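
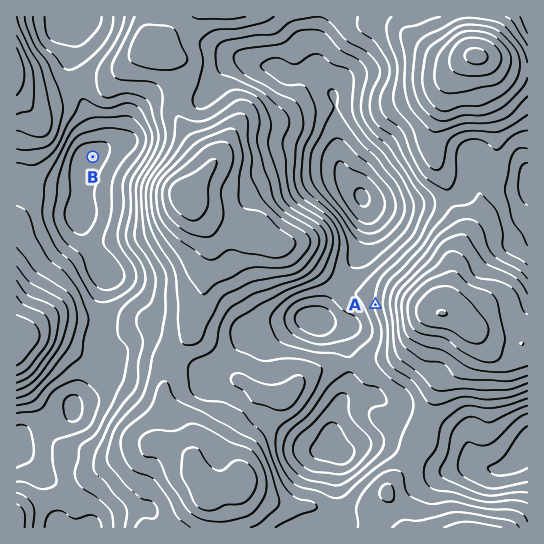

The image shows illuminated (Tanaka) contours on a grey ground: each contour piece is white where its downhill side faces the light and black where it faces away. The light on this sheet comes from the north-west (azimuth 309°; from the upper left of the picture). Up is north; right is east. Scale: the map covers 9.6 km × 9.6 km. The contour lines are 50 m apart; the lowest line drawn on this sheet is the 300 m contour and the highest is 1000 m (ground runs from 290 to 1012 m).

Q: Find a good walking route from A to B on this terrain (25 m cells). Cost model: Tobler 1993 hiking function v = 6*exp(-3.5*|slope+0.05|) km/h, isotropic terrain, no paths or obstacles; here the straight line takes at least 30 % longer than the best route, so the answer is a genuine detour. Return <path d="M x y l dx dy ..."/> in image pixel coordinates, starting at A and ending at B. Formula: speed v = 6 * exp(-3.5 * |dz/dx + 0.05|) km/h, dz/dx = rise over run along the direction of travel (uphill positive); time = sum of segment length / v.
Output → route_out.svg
<path d="M375 305l-8-8-16-8-10 0-3-2-140 0-11-5-46-47-20-40-8-8-11-21-9-9"/>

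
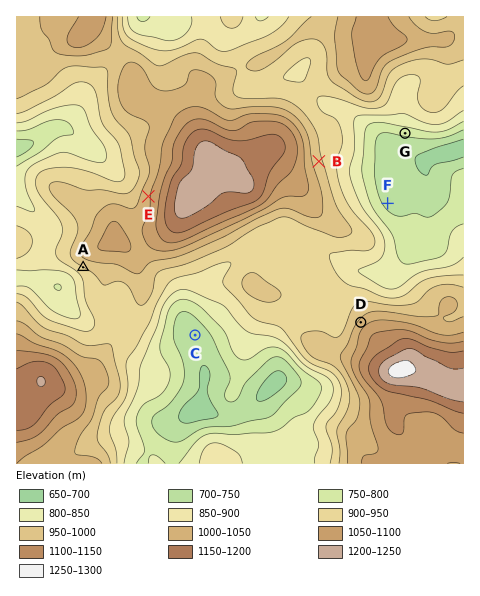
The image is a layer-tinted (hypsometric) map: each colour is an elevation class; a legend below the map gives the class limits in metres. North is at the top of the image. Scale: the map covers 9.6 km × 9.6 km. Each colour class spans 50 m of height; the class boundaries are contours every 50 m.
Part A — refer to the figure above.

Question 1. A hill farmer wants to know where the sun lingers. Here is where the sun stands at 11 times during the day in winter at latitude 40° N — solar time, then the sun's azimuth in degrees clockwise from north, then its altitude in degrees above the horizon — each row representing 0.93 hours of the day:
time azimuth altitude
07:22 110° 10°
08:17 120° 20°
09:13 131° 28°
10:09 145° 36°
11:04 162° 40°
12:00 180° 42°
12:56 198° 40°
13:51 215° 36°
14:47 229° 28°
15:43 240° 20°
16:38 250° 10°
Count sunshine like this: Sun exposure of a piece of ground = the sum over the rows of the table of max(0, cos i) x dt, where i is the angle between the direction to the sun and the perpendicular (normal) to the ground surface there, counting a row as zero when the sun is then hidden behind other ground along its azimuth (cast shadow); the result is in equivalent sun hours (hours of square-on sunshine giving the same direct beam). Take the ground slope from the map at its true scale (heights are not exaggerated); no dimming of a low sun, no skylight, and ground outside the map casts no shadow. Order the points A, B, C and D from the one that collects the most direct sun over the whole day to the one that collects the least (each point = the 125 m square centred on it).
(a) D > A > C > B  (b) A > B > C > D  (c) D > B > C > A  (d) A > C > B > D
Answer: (d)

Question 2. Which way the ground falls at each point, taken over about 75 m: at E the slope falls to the W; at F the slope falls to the NE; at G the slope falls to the S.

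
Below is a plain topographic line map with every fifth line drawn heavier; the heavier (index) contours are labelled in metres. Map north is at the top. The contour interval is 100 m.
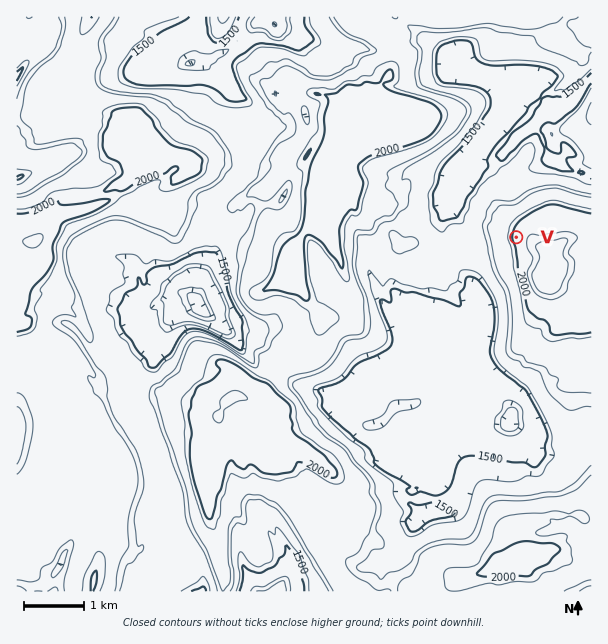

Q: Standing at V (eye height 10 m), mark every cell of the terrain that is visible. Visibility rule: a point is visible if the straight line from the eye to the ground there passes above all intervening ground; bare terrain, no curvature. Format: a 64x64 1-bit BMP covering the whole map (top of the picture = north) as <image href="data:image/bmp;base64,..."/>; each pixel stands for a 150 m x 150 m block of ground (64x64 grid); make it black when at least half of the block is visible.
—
<image width="64" height="64" href="data:image/bmp;base64,Qk0+AgAAAAAAAD4AAAAoAAAAQAAAAEAAAAABAAEAAAAAAAACAAATCwAAEwsAAAIAAAAAAAAA////AAAAAAAAAAAAD+4AAAAAAAAf/gAAAAAAABn/8AAAAAAAIP//AAAAAABgf//wAAAAAFz///gAAAAA3f/8AAAAAAA///4AAAAAAD/2f+AAAAAAP/J/8AAAAAAf///gAAAAAA///8AAAAAAD//cQAAAAAA//8AAAAAAAH///AAAAAAA///8AAAAAAP///wAAAAAB////AAAAAAP/P/4AAwAAh/+P/gABwAAH/+H+AAHAAD//8P4ABsABP+f//gAGwAAfM//+AAAAAD8P//4AAAAAQ/5//gAAAAYB/z//gAAAAwB9//3gAAAAAAz/+cAAAAAAD//4QAAAAAAP//hAAAAAAB//8EAAAAAAP8AwQAAAAAA/wDBAAAAAAOOD8EAYAAAAQ7/gsAwAAABD//y4DAAAAEP/+bgMAAAAB8/5OAwAAAAHz/lgBAAAAA//uSAAAAAAD//BgAAAAAAP/8CAAAAAAAf/4AAAAAAAB//gAAAAAAAH/+EAAAAAAAP/8AAAAEAAA//wAAAAgAAF//wAAAAAAAH//wAAAAAAAD//AAAAAAAAB/8AAAAAAAAD/wAAAAAAAAH/gAAAAAAAAA+AAAAAAAAAA4AAAAAAAAADwAAAAAAAAAPAAAAAAAAAB+AAAAAAAAAH+AAAAAAAAA/8AAAAAAAAf/gAAAAAAAz//AAAAAAAB//+A=="/>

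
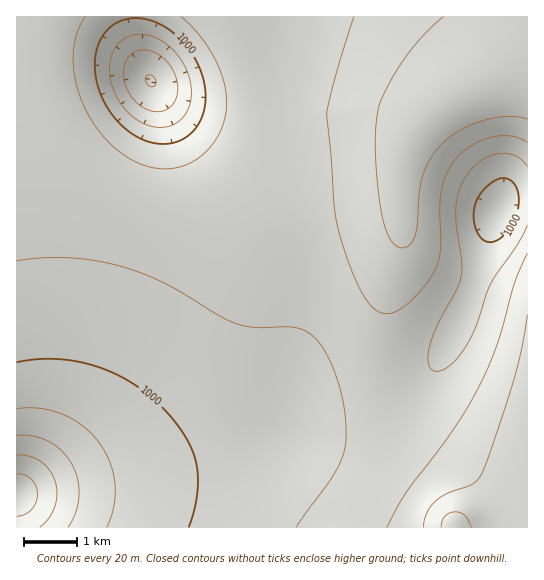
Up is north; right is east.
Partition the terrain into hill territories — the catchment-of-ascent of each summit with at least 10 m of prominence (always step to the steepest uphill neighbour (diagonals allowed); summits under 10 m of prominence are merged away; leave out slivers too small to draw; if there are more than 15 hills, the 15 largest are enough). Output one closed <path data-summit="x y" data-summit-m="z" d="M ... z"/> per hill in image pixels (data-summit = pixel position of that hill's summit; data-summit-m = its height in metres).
<path data-summit="478 83" data-summit-m="1077" d="M527 16l-510 0-1 478 102-17 71-16 80-22 41-22 69-10 22-8 16-11 14-15 10-16 23-44 12-31 13-51 10-24 3-4 9-6 17-2z"/><path data-summit="455 527" data-summit-m="1087" d="M527 196l-16 1-9 6-3 4-10 24-18 66-24 50-22 32-22 18-29 11-64 9-41 22-80 22-71 16-80 12-21 6-1 32 511 1z"/>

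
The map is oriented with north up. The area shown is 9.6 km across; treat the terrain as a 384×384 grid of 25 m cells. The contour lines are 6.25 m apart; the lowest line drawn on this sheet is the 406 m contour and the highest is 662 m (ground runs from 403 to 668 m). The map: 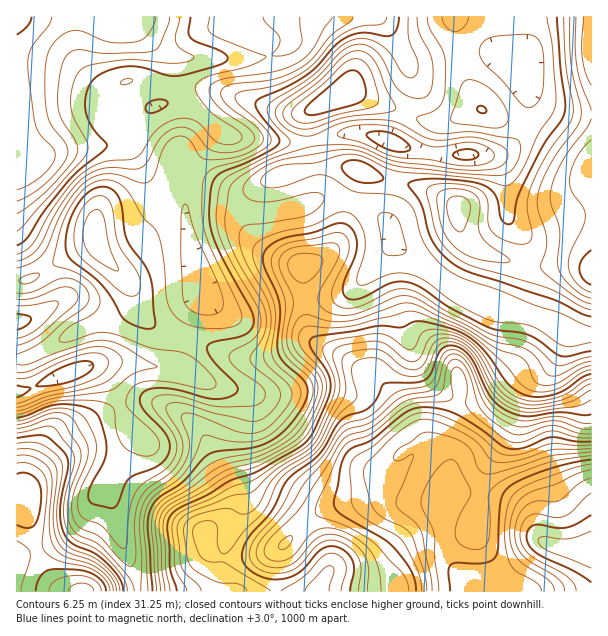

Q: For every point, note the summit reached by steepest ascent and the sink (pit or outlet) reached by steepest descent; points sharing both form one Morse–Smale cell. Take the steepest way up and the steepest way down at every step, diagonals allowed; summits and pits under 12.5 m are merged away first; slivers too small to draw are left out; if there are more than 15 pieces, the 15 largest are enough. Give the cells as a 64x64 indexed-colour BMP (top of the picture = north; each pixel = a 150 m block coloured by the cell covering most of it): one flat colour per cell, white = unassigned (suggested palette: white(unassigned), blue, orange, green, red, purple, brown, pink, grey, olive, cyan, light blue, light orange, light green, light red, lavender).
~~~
<image width="64" height="64" href="data:image/bmp;base64,Qk12CAAAAAAAAHYAAAAoAAAAQAAAAEAAAAABAAQAAAAAAAAIAAATCwAAEwsAABAAAAAAAAAA////ALR3HwAOf/8ALKAsACgn1gC9Z5QAS1aMAMJ34wB/f38AIr28AM++FwDox64AeLv/AIrfmACWmP8A1bDFAIiIiIiIiIERERERERERERERERERERERERERERERERERiIiIiIiIgRERERERERERERERERERERERERERERERERGIiIiIiIiBEREREREREREREREREREREREREREREREREYiIiIiIiIERERERERERERERERERERERERERERERERERiIiIiIiIEREREREiIiIRERERERERERERERERERERERGIiIiIiIgREREREiIiIiIREREREREREREREREREREREYiIiIiIgRERERESIiIiIiERERERERERERERERERERERiIiIiIiBEREREiIiIiIiIhERERERERERERERERERERGIiIiIiIERERIiIiIiIiIiIREREREREREREREREREREYiIiIiIgRERIiIiIiIiIiIiIRERERERERERERERERERqIiIiIgRERIiIiIiIiIiIiIiIiERIiIiERERERERERGoiIiIiBERIiIiIiIiIiIiIiIiIiIiIiIREREREREREaqIiIiIESIiIiIiIiIiIiIiIiIiIiIiIhERERERERERqqiIiIiCIiIiIiIiIiIiIiIiIiIiIiIiERERERERERGqqqiIiqIiIiIiIiIiIiIiIiIiIiIiIiIREREREREREaqqqqqqqiIiIiIiIiIiIiIiIiIiIiIiIRERERERERERqqqqqqqqoiIiIiIiIiIiIiIiIiIiIiIRERERERERERGqqqqqqqqiIiIiIiIiIiIiIiIiIiIiIREREREREREREaqqqqqqqqIiIiIiIiIiIiIiIiIiIiIRERERERERERERqqqqqqqqIiIiIiIiIiIiIiIiIiIiIRERERERERERERGqqqqqqqoiIiIiIiIiIiIiIiIiIiIhEREREREREREREaqqqqqqoiIiIiIiIiIiIiIiIiIiIhERERERERERERERKqqqqqqiIiIiIiIiIiIiIiIiIiIhEREREREREREREREiIqqqqiIiIiIiIiIiIiIiIiIiIhERERERERERERERESIiIqqiIiIiIiIiIiIiIiIiIiIhERERERERERERERERIiIiIi8iL///IiIiIiIiIiIiIRERERERERERERERERHuIiIiL/////8iIiERERIiIiIREREREREREREREREREe7uIiIv//////IhEREREREhERERERERERERERERERER7u7uIi//////URERERERERERERERERERERERERERERHu7u7u////9VVRERERERERERERERERERERERERERFERO7u7u7d3/9VVVURERERERERERERERERERERERERRERE7u7u7d3d/1VVVRERERERERERERERERERERERRERERETu7u3d3d3VVVVVURERERERERERERERERERFERERERERO7u7d3d3dVVVVVRERERERERERERERERERRERERERERE7u7d3d3dVVVVVRERERERERERERERERERREREREREREQADt3d3d1VVVVVEREREREREREREREREURERERERERERAAF3d3d1VVVVVUREREREREREREREREURERERERmZmRmAFVV3d1VVVVVVREREREREREREREREURERERGZmZmZmYFVVVV1VVVVVVRERERERERERERERFERERERmZmZmZmZlVVVVVVVVVVVVEREREREREREREREURERERmZmZmZmZmVVVVVVVVVVVVUREREREREREREREURERERmZmZmZmZmZVVVVVVVVVVVVRERERERERERERERRERERGZmZmZmZmZlVVVVVVVVVVVVERERRERBEREREUREREREZmZmZmZmZmVVVVVVVVVVVVVEREREREREERFEREREREZmZmZmZmZmZVVVVVVVVVVTM0RERERERERERERERERGZmZmZmZmZmZlVVVVVVVVVTMzREREREREREREREREZmZmZmZmZmZmZmVVVVVVVVVTMzM0REREREREREREZmZmZmZmZmZmZmZmZVVVVVVVVVMzMzRERERERERmZmZmZmZmZmZmZmZmZmZjM1VVVVVVMzMzM0RERERERGZmZmZmZmZmZmZmZmZma7MzMzMzVVUzMzMzNEREREREZmZmZmbMzMzMzMxmZmu7szMzMzMzMzMzMzM0REd3d3cAZmZgDMzMzMzMzMZmu7uzMzMzMzMzMzMzMzd3d3d3dwAAAAAAzMzMzMzMxru7u7MzMzMzMzMzMzMzd3d3d3dwAAAAAADMmZzMzMmZu7u7szMzMzMzMzMzMzd3d3d3d3cAAAAAAJmZmZnJmZm7u7uzMzMzMzMzMzN3d3d3d3d3d3cAAAd3eZmZmZmZmbu7u7MzMzMzMzMzM3d3d3d3d3d3d3d3d3d5mZmZmZmZu7u7szMzMzMzMzMzd3d3d3d3d3d3d3d3d3mZmZmZmZm7u7uzMzMzMzMzMzN3d3d3d3d3d3d3d3d3eZmZmZmZm7u7u7MzMzMzMzMzM3d3d3d3d3d3d3d3d3d5mZmZmZmbu7u7szMzMzMzMzMzczMzMzM3d3d3d3d3d5mZmZmZmZu7u7uzMzMzMzMzMzMzMzMzMzM3d3d3d3d3mZmZmZmZmbu7u7MzMzMzMzMzMzMzMzMzMzN3d3d3d3mZmZmZmZmZu7u7szMzMzMzMzMzMzMzMzMzN3d3d3d3mZmZmZmZmZm7u7uzMzMzMzMzMzMzMzMzMzM3d3d3d3eZmZmZmZmZmbu7u7"/>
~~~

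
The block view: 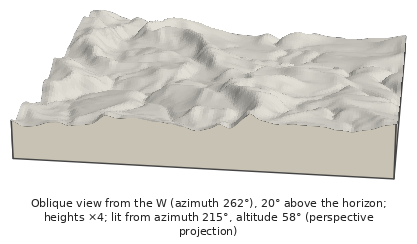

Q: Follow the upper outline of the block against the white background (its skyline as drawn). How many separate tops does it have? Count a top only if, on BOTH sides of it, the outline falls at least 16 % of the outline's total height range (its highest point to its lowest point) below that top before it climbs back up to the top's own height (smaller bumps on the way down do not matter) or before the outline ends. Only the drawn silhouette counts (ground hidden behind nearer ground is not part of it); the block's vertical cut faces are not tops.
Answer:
1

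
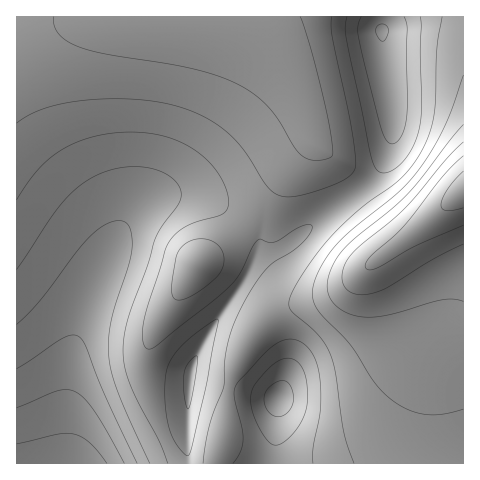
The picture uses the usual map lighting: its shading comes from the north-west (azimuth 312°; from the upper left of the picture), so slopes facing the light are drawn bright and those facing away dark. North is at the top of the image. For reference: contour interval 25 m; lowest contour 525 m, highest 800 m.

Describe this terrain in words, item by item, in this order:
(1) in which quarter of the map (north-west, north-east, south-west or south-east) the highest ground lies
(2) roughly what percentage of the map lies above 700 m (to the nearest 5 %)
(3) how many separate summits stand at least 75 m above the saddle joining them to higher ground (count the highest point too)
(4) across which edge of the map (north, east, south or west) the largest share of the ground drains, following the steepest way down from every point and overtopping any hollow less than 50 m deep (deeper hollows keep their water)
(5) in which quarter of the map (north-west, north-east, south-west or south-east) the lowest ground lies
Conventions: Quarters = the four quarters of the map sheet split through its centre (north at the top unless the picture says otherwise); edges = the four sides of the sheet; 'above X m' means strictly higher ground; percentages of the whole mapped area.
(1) The highest ground is in the north-east quarter.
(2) About 25 % of the map lies above 700 m.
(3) There is 1 summit with 75 m or more of prominence.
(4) The largest share of the runoff leaves by the southern edge.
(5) The lowest point lies in the south-west quarter of the map.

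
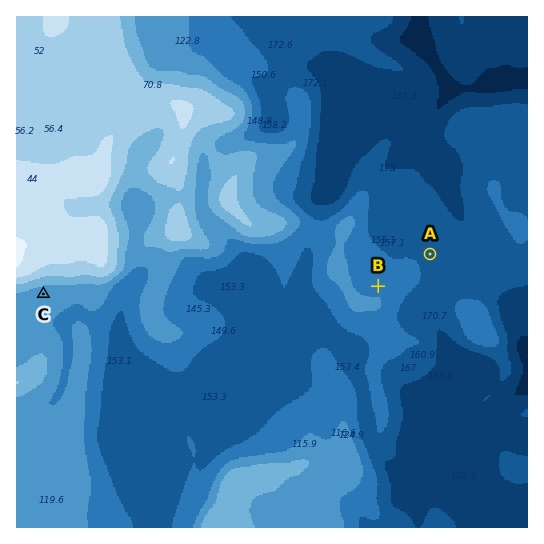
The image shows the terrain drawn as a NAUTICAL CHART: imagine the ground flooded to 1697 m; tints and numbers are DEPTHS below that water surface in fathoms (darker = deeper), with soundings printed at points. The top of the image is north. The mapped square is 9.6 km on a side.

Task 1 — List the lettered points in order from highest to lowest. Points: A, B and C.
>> C B A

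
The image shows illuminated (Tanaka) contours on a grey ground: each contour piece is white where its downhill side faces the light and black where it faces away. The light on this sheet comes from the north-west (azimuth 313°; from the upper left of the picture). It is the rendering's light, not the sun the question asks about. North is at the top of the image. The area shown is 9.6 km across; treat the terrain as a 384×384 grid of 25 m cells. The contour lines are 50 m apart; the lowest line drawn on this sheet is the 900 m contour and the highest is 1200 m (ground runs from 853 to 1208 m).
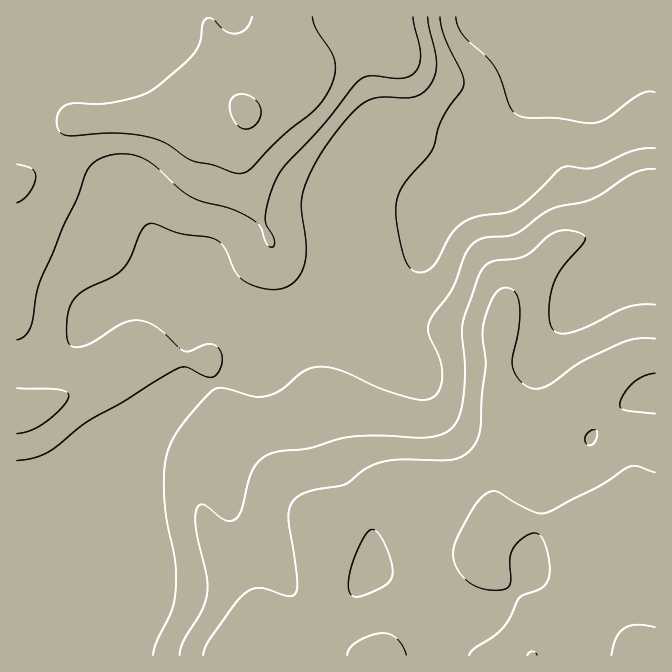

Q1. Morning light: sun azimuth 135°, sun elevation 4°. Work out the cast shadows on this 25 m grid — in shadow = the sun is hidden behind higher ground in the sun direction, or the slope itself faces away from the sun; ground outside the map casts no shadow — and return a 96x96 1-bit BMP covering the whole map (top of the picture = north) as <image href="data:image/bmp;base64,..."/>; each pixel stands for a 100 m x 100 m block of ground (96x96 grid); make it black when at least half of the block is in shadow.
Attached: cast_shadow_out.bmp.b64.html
<image width="96" height="96" href="data:image/bmp;base64,Qk2+BAAAAAAAAD4AAAAoAAAAYAAAAGAAAAABAAEAAAAAAIAEAAATCwAAEwsAAAIAAAAAAAAA////AAAAAAAAAAf8AAPAAADgAAAAAA/+AAP4AD/wAAAAAA//AAf8AH/4AAAAAB//gAf+AH/4AAAAAB//wAf+AD/8AAAAAD//wAf+AB/8AAAAAD//4AP+AA/4AAAAAH//4AD8AAfgAAAAAH//4AAQAAAAAAAAAP//4AAAAAAAAAAAAP//wAAAAAAAAAAAAP//gAAAAAAAAAAAAP//AAAAAAAAAAAAAf/4AAAAAAAAAAAAAf/wAAAAAAAAAAAAAP/gAAAAAAAAAAAAAP/AAAAAAAAAAAAAAH/AAAAAAEAAAAAAAD/AAAAAAGAAAAAAAB3AAAAAAHAAAAAAAAPAAAAAAHAAAAAAAAPAAAAAADgAAAAAAAfAAAAAADgAAAAAAAfAMAAAABgAHgAAAAfAOAAAABgAH4AAAA+AeAAAABwAH8AAAA+AfAAAABwAH8AAAA+A/AAAAD4AH+AAAA+A/g///D4AD+AAAA+A/h////8AD+AAAAeB/z////8AD+AAAAeA/j////8AB+AAAAfA/j////4AB/AAAAfAfD////4AA/AAAAPAAD////wAAPAAAAHgAB////wAAAAAAADgAAf///4AAAAAAAAAAAB///4AAAAAAAAAAAAD//4AAAAAAAAAAAAB//4AAAB8AAAAAAAB//4A4AA/AAAAAAAB//4B8AAP4AAAAAAA//4B/AAD+AAAAAAA//4B/gAB/AAAAAAAf/wB/4AAfgAAAAAAP/wB/+AAPgAAAAAAH/wB//gADgAAAAAAH/wB//4AAAAAAAAAH/4B//8AAAAAAAAAH/4A//8AAAAAAAAAP/8A//8AAAAAAAAAP/8Af/wAAAAAAAAAP/8AP/AAAAAAAAAAf/+AD8AAAAAAAAAAf/+AAAAAAAAAAAAAf/+AAAAAAAAAAAAAf//AAAAAAAAAAAAAf//gAAAAAAAAAAAAf//wAAAAAAAAAAAA///4AAAAAAAAAAAA///8AAAAAAAAAAAA///+AAAAAAAAAAAA////AAAAAAAAAAAA////gAAAAAAAAAAA////4AAAAAAAAAAA/////gAAAAAAAAAA/////4AAAAAAAAAA/////+AAAAAAAAAA//////AAAAAAAAAAf/////wAAAAAAAAAP/////4AAAAAAAAAB/////8AAAAAAAAAAP////8AAAAAAAAAAH////8AAAAAAAAAAD////8AAAAAAAAAAB////8AAAAAAAAAAA////8AAAAAAAAAAAAP//4AAAAAAAAAAAAP//wAAAAAAAAAAAAP//AAAAAAAAAAAAAP/+AAAAAAAAAAAAAf/8AAAwAAAAAAAAAf/8AAB+AAAAAAAAAf/+AAD/gAAAAAAAAf/8AAD/wAAAAAAAAf+AAAB/8AAAAAAAAP8AAAA/+AAAAAAAAPwAAAAP/AAAAAAAACAAAAAD/AAAAAAAAAAAAAAB+AAAAAAAAAAAAAAAYAAAAAAAAAAAAAAAAAAAAAAAAAAAAAAAAAAAAAAAAAAAAAAAAAAAAAAAAAAAAAAAAAAAAAAAAAAAA="/>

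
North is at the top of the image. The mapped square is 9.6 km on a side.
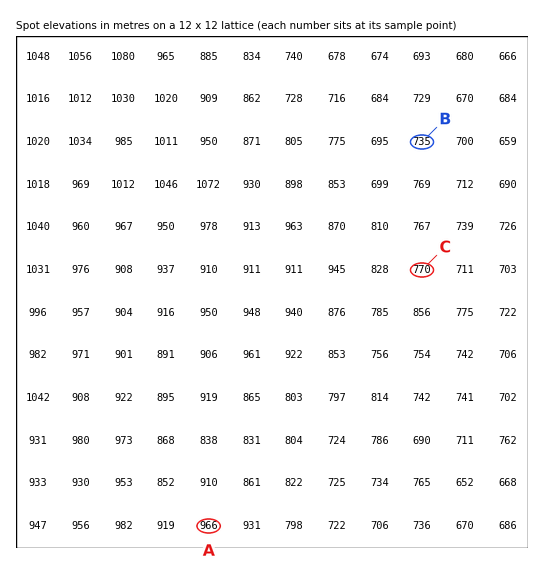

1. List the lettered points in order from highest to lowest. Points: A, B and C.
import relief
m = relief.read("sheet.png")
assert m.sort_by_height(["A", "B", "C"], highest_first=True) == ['A', 'C', 'B']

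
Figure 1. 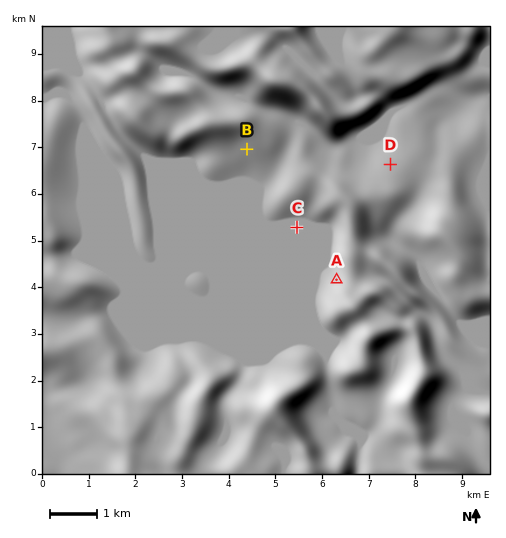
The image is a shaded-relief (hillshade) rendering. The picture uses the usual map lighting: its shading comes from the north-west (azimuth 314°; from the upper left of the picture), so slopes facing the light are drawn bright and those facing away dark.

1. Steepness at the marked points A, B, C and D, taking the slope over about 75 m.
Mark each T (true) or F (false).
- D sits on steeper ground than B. F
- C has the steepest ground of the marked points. F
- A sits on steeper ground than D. T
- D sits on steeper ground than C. T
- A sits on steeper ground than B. T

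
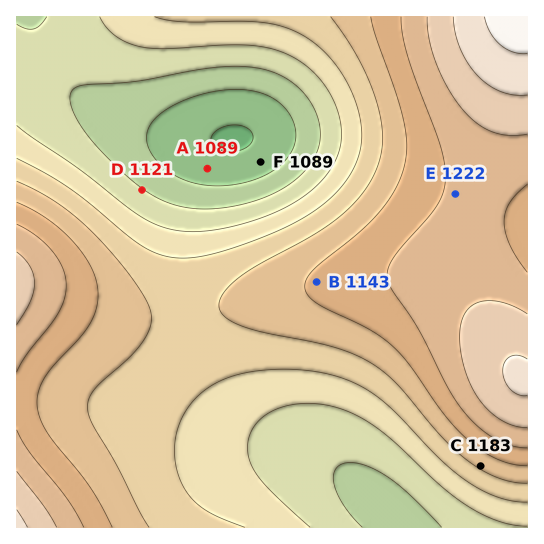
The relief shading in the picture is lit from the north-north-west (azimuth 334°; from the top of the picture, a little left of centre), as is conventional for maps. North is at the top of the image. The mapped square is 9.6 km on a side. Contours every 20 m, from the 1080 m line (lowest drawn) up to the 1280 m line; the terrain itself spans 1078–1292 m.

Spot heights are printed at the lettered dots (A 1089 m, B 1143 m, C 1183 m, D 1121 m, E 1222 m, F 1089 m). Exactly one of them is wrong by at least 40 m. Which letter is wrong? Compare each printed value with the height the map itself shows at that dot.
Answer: B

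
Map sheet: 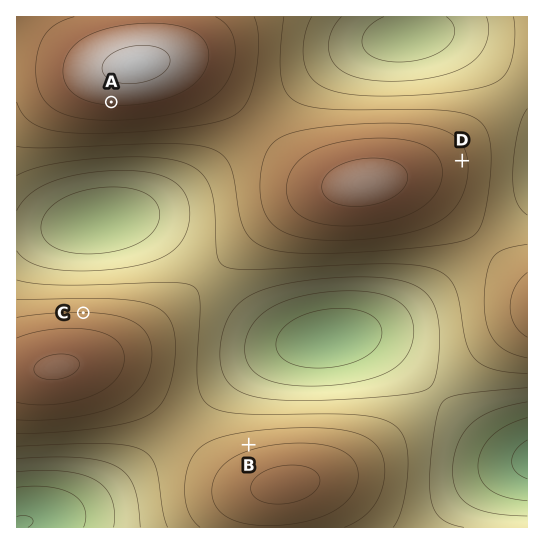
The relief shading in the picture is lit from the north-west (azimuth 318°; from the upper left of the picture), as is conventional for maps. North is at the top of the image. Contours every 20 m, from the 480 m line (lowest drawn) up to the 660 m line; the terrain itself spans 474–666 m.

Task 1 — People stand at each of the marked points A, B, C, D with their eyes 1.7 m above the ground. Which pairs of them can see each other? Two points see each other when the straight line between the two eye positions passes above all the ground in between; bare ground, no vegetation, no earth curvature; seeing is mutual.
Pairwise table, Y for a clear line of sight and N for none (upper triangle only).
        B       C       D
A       Y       Y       N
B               N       N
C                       N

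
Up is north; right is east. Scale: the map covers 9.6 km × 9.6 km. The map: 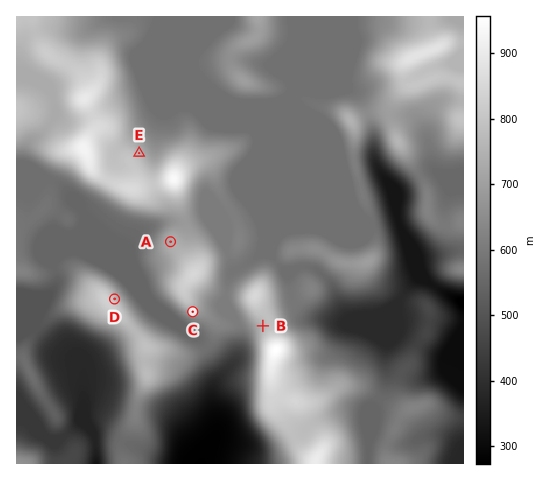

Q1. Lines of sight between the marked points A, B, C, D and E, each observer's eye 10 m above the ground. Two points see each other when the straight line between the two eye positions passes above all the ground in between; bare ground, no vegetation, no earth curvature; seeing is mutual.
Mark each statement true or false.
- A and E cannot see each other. true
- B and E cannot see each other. true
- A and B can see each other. false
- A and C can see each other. false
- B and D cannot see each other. false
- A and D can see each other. true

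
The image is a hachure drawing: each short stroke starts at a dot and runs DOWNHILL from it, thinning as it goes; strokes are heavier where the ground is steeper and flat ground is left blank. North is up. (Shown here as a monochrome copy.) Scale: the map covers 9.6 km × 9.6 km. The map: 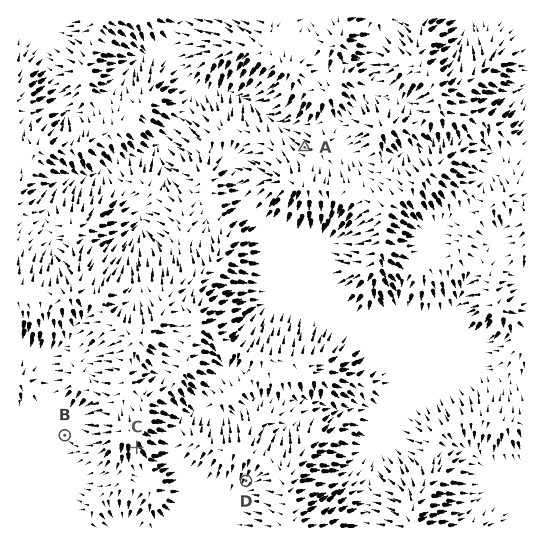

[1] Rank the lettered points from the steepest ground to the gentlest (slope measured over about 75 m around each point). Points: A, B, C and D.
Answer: C A D B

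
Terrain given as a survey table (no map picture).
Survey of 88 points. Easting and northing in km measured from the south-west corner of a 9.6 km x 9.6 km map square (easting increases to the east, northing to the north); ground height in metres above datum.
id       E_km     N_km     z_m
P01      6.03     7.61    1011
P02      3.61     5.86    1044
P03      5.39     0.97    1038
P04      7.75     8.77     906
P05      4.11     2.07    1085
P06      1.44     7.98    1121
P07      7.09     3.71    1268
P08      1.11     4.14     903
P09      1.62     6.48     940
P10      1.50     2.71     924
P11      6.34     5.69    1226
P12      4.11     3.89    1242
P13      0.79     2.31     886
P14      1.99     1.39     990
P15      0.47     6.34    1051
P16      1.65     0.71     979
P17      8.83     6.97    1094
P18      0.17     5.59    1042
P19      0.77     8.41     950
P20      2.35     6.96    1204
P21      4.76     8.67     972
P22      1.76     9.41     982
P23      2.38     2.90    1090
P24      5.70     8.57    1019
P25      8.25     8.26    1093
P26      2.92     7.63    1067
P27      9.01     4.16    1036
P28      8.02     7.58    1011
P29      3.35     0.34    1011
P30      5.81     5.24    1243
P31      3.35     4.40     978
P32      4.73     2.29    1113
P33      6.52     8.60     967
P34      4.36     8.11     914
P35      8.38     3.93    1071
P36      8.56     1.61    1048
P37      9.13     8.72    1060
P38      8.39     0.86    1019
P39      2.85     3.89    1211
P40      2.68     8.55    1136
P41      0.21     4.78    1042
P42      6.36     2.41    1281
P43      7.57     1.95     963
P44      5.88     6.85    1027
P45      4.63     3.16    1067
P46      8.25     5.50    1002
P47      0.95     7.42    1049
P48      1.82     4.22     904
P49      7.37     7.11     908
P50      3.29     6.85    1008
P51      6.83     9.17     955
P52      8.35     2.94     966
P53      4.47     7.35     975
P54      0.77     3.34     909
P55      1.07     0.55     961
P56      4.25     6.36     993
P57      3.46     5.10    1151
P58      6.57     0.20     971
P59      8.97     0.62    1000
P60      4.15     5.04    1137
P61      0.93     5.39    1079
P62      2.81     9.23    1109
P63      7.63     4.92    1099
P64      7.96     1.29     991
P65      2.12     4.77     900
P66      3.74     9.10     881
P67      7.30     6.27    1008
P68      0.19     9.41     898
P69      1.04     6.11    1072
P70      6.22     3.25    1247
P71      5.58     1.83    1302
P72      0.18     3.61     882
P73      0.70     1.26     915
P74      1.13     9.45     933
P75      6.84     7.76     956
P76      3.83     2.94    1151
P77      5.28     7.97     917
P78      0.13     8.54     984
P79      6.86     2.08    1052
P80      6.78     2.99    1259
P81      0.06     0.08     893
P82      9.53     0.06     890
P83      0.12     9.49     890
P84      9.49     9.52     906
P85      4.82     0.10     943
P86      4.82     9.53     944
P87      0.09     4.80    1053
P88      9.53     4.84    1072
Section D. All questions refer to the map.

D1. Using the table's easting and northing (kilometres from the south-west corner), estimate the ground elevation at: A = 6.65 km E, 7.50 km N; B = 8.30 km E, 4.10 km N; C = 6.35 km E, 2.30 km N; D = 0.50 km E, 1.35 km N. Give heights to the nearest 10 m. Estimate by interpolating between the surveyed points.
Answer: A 1020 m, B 1100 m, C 1230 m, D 950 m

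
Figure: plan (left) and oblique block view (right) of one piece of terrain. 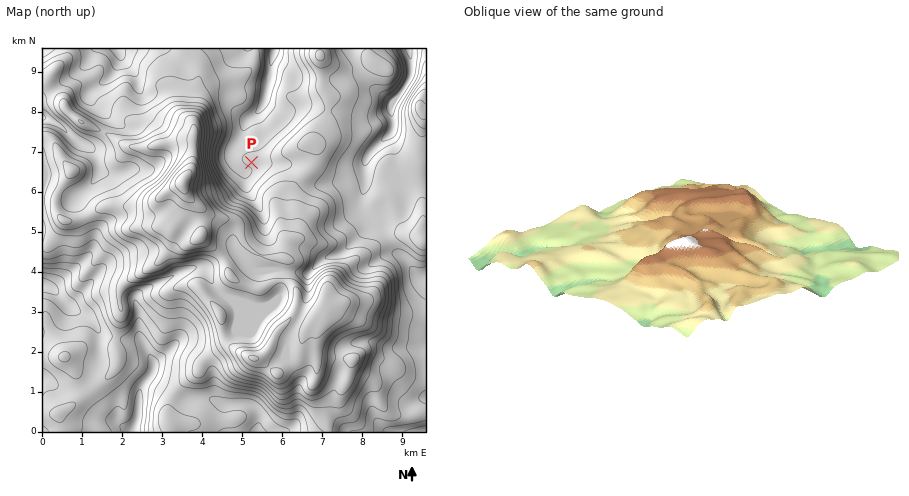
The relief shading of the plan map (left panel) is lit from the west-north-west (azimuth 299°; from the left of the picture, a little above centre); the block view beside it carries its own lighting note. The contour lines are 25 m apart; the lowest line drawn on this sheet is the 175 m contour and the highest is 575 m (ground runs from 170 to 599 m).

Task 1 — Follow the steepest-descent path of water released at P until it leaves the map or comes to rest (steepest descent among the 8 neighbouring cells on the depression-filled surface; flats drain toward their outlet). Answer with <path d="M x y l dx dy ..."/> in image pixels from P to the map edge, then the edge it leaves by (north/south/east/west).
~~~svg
<path d="M252 162l-8 8-2 0-10-8 0-2 0-10 6-10 8-18 16-16 4-10 2-12 2-6 0-14 4-16"/>
exit: north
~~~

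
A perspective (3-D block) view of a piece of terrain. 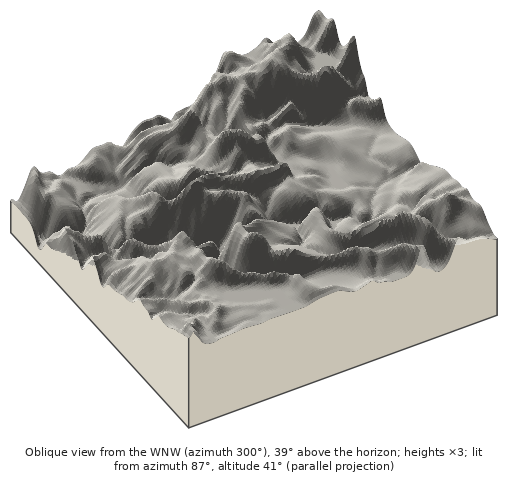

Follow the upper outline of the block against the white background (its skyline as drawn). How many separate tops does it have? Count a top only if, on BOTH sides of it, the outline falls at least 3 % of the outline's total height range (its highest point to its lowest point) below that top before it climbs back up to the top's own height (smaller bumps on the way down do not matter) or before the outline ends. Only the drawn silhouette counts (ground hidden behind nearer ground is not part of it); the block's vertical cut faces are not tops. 4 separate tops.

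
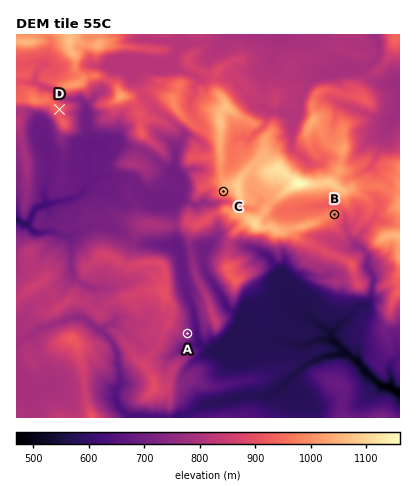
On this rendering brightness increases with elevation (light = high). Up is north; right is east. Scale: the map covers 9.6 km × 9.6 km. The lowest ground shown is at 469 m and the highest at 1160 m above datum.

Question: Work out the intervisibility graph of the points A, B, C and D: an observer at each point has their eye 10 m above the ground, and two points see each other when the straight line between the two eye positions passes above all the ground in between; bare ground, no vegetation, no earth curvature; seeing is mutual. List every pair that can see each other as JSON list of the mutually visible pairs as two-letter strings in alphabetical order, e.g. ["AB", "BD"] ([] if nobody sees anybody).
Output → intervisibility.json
["AC", "CD"]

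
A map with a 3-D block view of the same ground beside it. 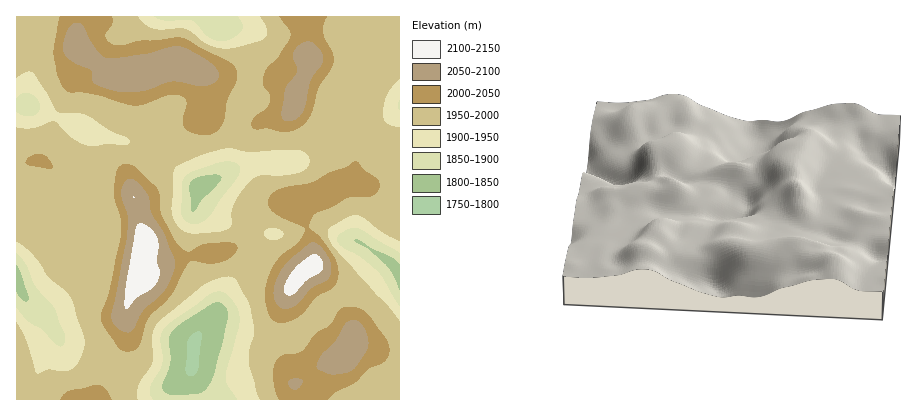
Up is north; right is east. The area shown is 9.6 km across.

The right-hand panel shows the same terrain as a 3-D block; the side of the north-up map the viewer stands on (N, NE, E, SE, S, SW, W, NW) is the N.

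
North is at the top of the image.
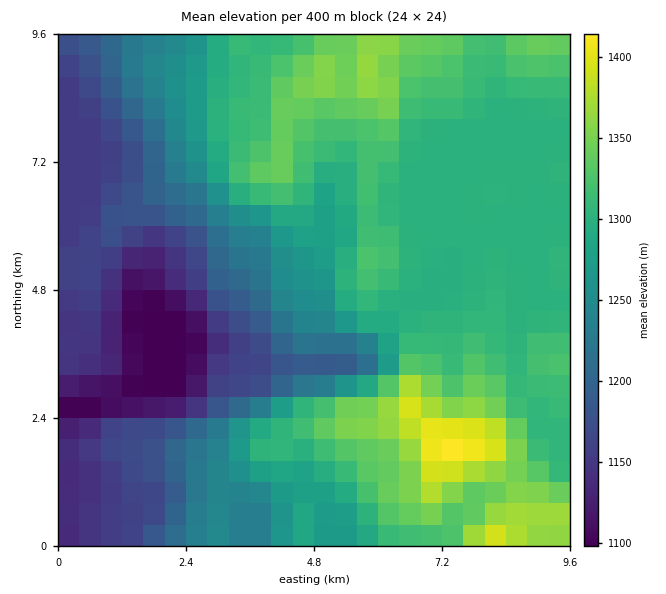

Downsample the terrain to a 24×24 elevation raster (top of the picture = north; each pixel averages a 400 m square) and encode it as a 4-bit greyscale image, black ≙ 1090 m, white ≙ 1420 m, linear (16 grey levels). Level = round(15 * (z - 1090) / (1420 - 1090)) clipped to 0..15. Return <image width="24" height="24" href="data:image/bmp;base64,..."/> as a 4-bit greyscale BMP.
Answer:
<image width="24" height="24" href="data:image/bmp;base64,Qk2WAQAAAAAAAHYAAAAoAAAAGAAAABgAAAABAAQAAAAAACABAAATCwAAEwsAABAAAAAAAAAAAAAAABEREQAiIiIAMzMzAERERABVVVUAZmZmAHd3dwCIiIgAmZmZAKqqqgC7u7sAzMzMAN3d3QDu7u4A////ACIzRXdniYiaqr3tzCMzRWd2iYirvLvd3SIzNWd3iZm7zcvMyyI0RWeJmZq7zu3MuiNERWeKqqu73v7sqiI0RFaJqrzM3u7bqgAREjRWirzN7czKqhEQABM0Vmib3Ly6qjIhABMzRUVou6uqqzMhABI0VmZ5qqqqqjMgABNFZ3iZqqqqqjMhASRVd4mpmZqqqjMhEjVWeIqqqZqqqjMyIzVmeIm6qZqqqjNDM0Z3iZmqqqqqqjNERVeImZmqqqqqqjNEVmiaqpmqqqqqqjM0VnmrupmqqqqqqjM0V4mru6qqqqqqqjM0Z4qqu7q7qqqqqjNFZ4qqu7u8qqqqqjRWeImqvMzMurqqqjRWeImqu8zMu7qru0RWd4mqq7vMu7qruw=="/>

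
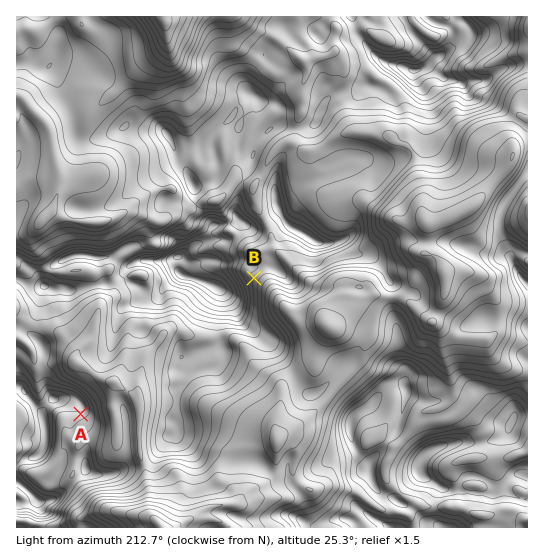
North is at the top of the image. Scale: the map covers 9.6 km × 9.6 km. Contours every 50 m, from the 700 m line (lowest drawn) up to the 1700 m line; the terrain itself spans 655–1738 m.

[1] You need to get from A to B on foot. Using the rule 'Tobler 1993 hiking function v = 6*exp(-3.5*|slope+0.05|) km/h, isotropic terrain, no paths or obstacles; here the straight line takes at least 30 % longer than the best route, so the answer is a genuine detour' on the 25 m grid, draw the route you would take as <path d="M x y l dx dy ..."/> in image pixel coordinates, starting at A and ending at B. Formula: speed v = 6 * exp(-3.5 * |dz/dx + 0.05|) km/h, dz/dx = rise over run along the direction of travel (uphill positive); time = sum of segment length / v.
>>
<path d="M81 414l2 1 6 0 4-2 1-3 0-31 1-2 59-30 3 0 10-5 7-7 3-1 44 0 8-4 16 0 2-1 2-2 5-10 0-39"/>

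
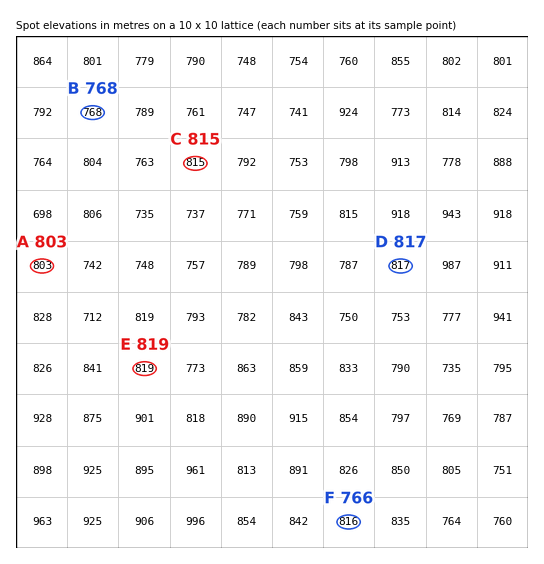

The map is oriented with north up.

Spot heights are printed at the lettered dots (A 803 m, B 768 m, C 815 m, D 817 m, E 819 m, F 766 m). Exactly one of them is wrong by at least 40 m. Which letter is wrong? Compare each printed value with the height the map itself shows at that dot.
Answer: F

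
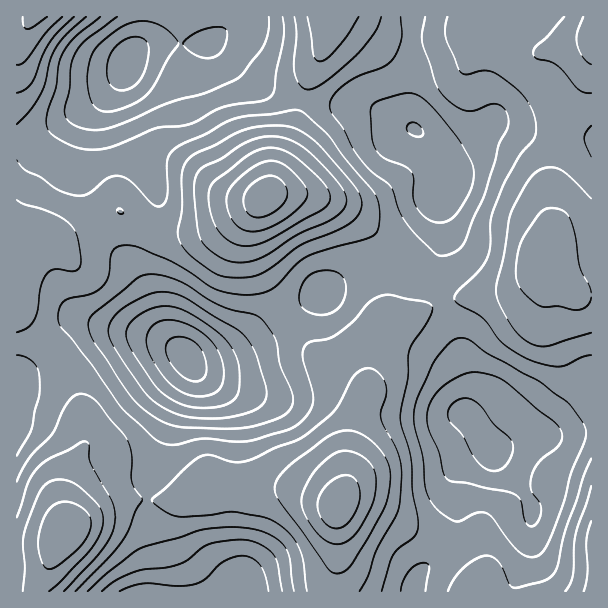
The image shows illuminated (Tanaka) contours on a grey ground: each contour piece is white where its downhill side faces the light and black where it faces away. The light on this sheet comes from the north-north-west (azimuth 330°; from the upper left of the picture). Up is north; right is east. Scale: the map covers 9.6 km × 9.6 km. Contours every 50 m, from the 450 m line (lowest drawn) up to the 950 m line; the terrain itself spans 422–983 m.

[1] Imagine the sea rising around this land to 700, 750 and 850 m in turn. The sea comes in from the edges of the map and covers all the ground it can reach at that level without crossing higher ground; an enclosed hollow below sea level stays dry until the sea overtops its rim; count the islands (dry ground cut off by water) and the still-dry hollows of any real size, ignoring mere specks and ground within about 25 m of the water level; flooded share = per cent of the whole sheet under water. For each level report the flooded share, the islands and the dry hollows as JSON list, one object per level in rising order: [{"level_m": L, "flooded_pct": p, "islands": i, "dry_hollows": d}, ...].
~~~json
[{"level_m": 700, "flooded_pct": 51, "islands": 0, "dry_hollows": 0}, {"level_m": 750, "flooded_pct": 73, "islands": 1, "dry_hollows": 0}, {"level_m": 850, "flooded_pct": 94, "islands": 2, "dry_hollows": 0}]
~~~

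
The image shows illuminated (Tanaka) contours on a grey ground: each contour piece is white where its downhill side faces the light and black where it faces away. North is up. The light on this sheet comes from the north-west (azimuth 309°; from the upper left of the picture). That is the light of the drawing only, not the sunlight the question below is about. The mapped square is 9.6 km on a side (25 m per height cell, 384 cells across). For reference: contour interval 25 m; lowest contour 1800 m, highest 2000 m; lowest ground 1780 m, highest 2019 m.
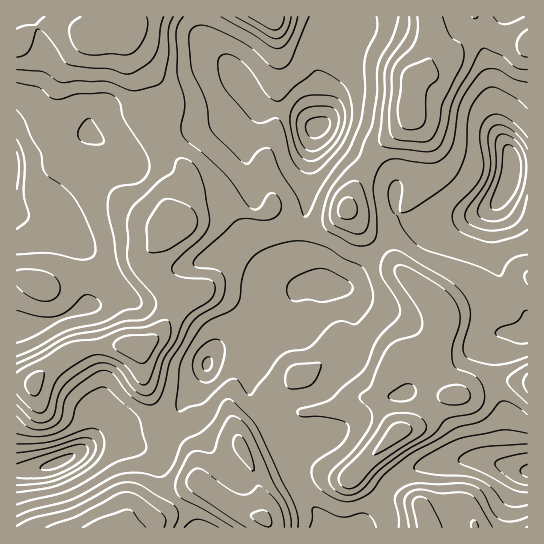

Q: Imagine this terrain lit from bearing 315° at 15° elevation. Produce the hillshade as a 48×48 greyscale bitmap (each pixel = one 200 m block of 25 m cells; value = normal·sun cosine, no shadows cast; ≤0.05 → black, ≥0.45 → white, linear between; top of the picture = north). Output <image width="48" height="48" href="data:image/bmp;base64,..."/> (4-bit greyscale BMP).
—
<image width="48" height="48" href="data:image/bmp;base64,Qk32BAAAAAAAAHYAAAAoAAAAMAAAADAAAAABAAQAAAAAAIAEAAATCwAAEwsAABAAAAAAAAAAAAAAABEREQAiIiIAMzMzAERERABVVVUAZmZmAHd3dwCIiIgAmZmZAKqqqgC7u7sAzMzMAN3d3QDu7u4A////ANzMzLupiIdUVWZ4mGRGd3d4mqqXeJh5vM3MzMu6mIh2ZmeImGVWd2Z4irqHiId4q8zM3d3LqYmHd3iZmHZndlNGisuYmYd4ms3d3d3cuZmpiIiZmHd4iGMUes27u6iImrzf/t3cupq7qYiZh2eImqYRR6u7u7qYmXeb7/27upq8uYiIdmeJrNtRE2iJmqmHdkM0fO66mZm8uZmHZniImt61EBRmd3dmVEMRFJy5iImruqmHZniIiK3rYgAkVVVVVFMhEkipiIiaurqXZ4iIiIrdtzESNFVWZXUyNFeJmIeJqruoeIiIiIm8y4ZUNERWd4ZCNWeIiHd4mruoiIiIiIiazKl2VERWd3dTNWd4dlV4mrqYmYiIiIiImqqYZVRWd4dTJFZ4hkNXirqYmZh4iaqYeImZh2ZneJhjI0V4h0NHisuYmqh2eKuphniZmYd4msuFMzNXh0JFacuYiaqXZ5u7l3eIiZmavO7JZDNWdkIkRquoiauqhnm7qYiHd5mavd7+uGZ3d1ESNHqYiJqqqHirupiIZnmZq6vf7Lq7qYQhNGiYiIiaqXibu6mYZGeIiYms3d3dzLhCNGeIiIiJqpiaq6mYZEZ4iId4mrzdzMt0I1Z4iIiImpmZqqmYdVZ3d3dmaImrqruWMjVniHiZmqmZmZmIdmZ3d3dlVniJmZmYZDRneHeZmqqZmZiIh3eIh4h2ZniIiIiZmFVnd2Z4iZmZmYiIiIiIiJmYd4iIiIeJqoZnd3VWd3iZmZmZmIiImqqpiImZmHZmiZh3d3ZlZ3eJqpmZmIiJmqmZiImaqXZUVnd3d3d3d3d4qpmYiImZmpmYiImaqodUNFZ3d3d3d3ZWiZiIiJmqqqmYiImaqph1RFZmZmeIh2ZVeIiIiJq7u6mYiImaqqmHVVZndmZ5qWZUaIiHd4m8y6mIiImZqqqYdmd3h2Z5u5ZUZ4d3ZVaczKmIiImaqrqZh3d4mXd5zbhlaId3ZDNa3bmIiImaq7qZh3d4mYeJvcllaIh2ZTEnzsqIiImZq7qYh3d4mYiKvdp1V4h2ZlIUrcqIiImZmqqYiIiIiIeKzMuGVnd2Z2Qji7qIiIiIiZmZiIiIiHaK3dynVWZVVmUzepmIiIiIiJiIiIiImHVq3+y5ZVVERWVEeYiIiIiIiIh3iIiImXVYvv3Ll1VDRVREaIiId4iIiIh3d4iImXRGnO3MuXZUNFRFaIiHd3iZiIh3Z3iImYU0aczMy4dkNFVWeIh3ZmeJiId3Z3iIiHU0Vpu83JdlM1ZneHeHZVVnd3d3d3eIiHVFVoqrzKdlMkZ3d2d3ZVVmZmZmd3d4iHVWZ4mrzKh2QjVnd2Z3ZlVmZmVWd3d4iHZmd4ibzKh3UzRndlZ4hmVmZVVFd2Z4iHZneIib3bqHdURnd1Z4h2ZmZVVFZ2Z3h2VXiIiazcuYd1Z4iHd4mYd3ZVRFd3d3dkNGiIiKvMuXeGZ4moiJmZiIdlQ0Z3dmZkI2eIiJq8uXeHZ5q6mJmZmIh2Q0Z3d2VTE1eIiJm8uXeIZoqw=="/>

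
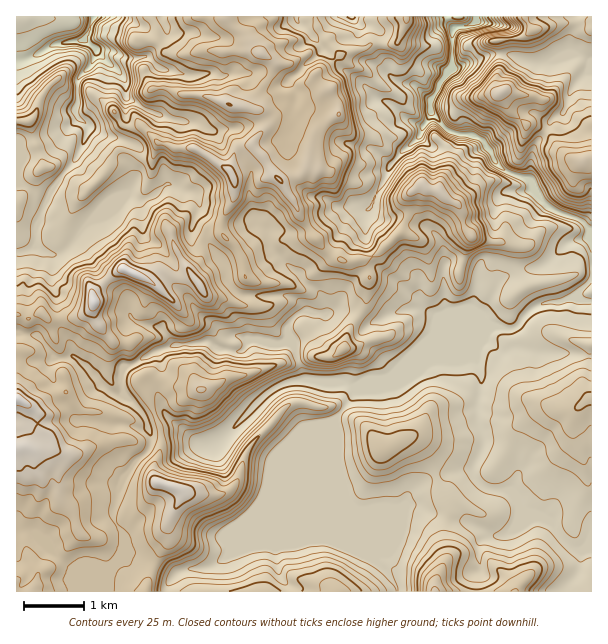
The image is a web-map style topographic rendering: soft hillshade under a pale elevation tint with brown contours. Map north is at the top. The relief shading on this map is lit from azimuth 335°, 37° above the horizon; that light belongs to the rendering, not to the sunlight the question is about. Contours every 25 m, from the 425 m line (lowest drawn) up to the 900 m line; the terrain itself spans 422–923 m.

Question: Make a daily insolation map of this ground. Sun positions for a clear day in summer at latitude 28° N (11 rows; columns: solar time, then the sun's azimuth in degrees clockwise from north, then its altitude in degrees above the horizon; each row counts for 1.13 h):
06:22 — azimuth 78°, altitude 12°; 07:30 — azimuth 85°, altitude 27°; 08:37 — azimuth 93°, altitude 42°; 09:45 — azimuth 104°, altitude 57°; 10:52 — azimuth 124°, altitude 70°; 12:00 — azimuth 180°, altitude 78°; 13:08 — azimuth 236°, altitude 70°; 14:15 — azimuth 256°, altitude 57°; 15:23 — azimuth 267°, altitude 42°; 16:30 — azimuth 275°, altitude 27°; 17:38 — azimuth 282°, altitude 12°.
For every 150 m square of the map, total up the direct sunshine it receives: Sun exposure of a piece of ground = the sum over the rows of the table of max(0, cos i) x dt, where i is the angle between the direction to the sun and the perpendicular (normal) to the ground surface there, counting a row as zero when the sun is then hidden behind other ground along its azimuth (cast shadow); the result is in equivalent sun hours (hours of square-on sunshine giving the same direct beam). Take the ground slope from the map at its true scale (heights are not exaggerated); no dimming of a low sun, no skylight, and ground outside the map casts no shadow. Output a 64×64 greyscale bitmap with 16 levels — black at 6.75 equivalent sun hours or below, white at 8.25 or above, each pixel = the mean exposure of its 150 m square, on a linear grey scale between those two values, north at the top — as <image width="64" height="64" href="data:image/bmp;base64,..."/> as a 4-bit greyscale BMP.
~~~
<image width="64" height="64" href="data:image/bmp;base64,Qk12CAAAAAAAAHYAAAAoAAAAQAAAAEAAAAABAAQAAAAAAAAIAAATCwAAEwsAABAAAAAAAAAAAAAAABEREQAiIiIAMzMzAERERABVVVUAZmZmAHd3dwCIiIgAmZmZAKqqqgC7u7sAzMzMAN3d3QDu7u4A////AO3t3u7u7t3YuszLu7zdy93u3cy7ucuJ2pq7u83KvM7u7d3e7u7u7dqru6mqqry83d3cuqu8y4nLu8zM3Ny8zd7d3d7u7u7u3ay83MzLu6u6u7qZq97bmby83c27zMze7d3d3u7u7u7uqKvN3dy7u6qqmJrO7uuqrMzdy6qru83d7d7u3d7u7u3aq8zM7t3d3Lqqzu7u7bu7zLy6u7u7ze7t7u7t3d7u3e3Lq8zu7u7u7d7u7u7tzMu7vczczMze7u7u7e3d3u3d7smsy97u7u7u7u7u7u7czMzN7u7d3e7u7u7t7d3e7szdy6q7zu7u7u7u7u7u7t3d3e7u7u3e7u7u7u7t3u7u3N7LqZisze7u7u7u7u7u7d7u7u7u7u7u7u7t7u3e7e3t3dy7qYrLzu7u7u7u7u7u7u7t3d7u7u7u7u7u3d7t3N3d7t3cqbu97u7u7u7u7u7u7t3d3u7u7u7d7u7d3u3Mvd3d3LvJrL3u7u7u7u7u7u7t3e7u7u7u7u7u7d3u7subllVFV8qcve7u7u7d3d7u7t3e7u7u7u7u7u7u3d7u2oplQgAmmpy97u7u7czM3e7u7e3u7u7u7u7u7u7d3u7ti6h2eYdrnL3u7u7czd3d3u7u7d7u7u7u7u7u7d3d7u3Kuru9uluszO7u7szN7t3d3u7u3e7u7u7u3d7bvN3u7cvKvM7bdcrM3u7tzM3u7u3d7u7d7u7t3u7e7svN3d3LvMrMzu61bKzN7u3Lzd3e7d3d3d3u7u3e7u7srN3d7d3Mu7mazdpXy8zu7szLq7zd3d3e7u7u7t7u7u3N7u7t2827q6msy5WczMu9y5mamr3d3d7e7u7u7u7dy83t3MqrzdzMyprMuFrd3LvKqru6rN3d3t7e7u7u7ris7tzMvMvd3d3cqavLhXl2ec3d3dy7zN3e3d3d3d3ei83dvdzcve7u3e3Kh5u5eKzd3u7u7cu73e7d3dzN3d3N3d293dut7u3dy825VYu73u7u7u7u3M3d3t3d3MzM3N3dy7zt3KnN3d3Kqqq6douZeczO7u7u7d3e7d3d3MzM3d3Kzd7bynq8y7l2VomrqYdkWJvd7u7u7u7u3d3d3L3u3d3t7cq6uoVmeJmquYiau82qzM3e7u7u7u7u7u7t3tzN3d7c3Oy6vLqs7t3N7ezMusrNu7ze7u7u7u7u7u3d3dzd3czL3cvKmJze3d3d7e25qrvN3N7u7u7t3e7u3cvczd3dzbzczN3cvM3N3dzd7dy8zLvN3e7u7u7tze3d3d7d3d3bvN7cy8y7rNzN3M3d3c3d3czd7u7u7u3c3d3dzMqqq8rMzduayqi8zd3dze7u3eze7u7u7u7t7d27vMzMyYqpyrzdyZuqrMzM3d3d3u7t7c3u7t7d7u3d3N3d7cyou6i7zLuau9vJmty7u8ze7u3dzd7u3cvN7t3t3dzczKurqIzZeLvO7Lm8zN3MzN3u3d283u7bvLzu3d3e7by7zMmESLupre3cis29vMzO3ty93M3e7dy8vO7u3d3d293d25d3V3e8zci83cy93e7t3d3d3N7d3by87u7d7d3b3d7tzLhkmru8qN3s3M3e7t3duYvczc3MzImrzMzN3dru7u7d24aru7x63czL3e7tzcq6dq27zbu6Y5re3cztuu7u7u7duJy8zJrdzKzd7t3cq8y5mt3bvMvYmd3d3N3M7e3u7u3bq6rbrM3bve7tzNmry9uYvc3czbaa3dzN3Jzt7e7u7u28qKm9uszM3sy8urvM3Lu+3dzNuJjN3IQmm93t7u3u7s3Iir27razNzLy8y828u83cu82HqZu5RmRq7d3e3c3u3dub3Ly8y6zLyZq7zLuZu8vN2pq7q3CGZnje7c3dzN7t7t3cy6vLvLy6upq7yZNr3dyXm7zJaYmKy+7c29zczu3e7szMqtu9zc3by6zMhTa7qpmszKJKeJ3b7dy6vM3d7c3dzMqcvN3b3u7cnMy3NDRHmbpQAlZovd3tzburzN7tzMuqmcvN3czt7s2rzMtFM1V4mABGaJrO7u3bzMrM3uy7iairet7dze3ezMq73JJXmpuQBJyInMy87dzdy7y8u5u7qVWJ3dze7d7Lu83suAbNhkBnmqiruZntzN3bq8zLmodkasqq3e7u3szLvN3aIZAABWmqyru83ay8zLi7u9y3m7ve3czN3u7e3Nmru6lgACNEearLzNzevLzMe8ucu1m93d3LvN7u7u7ttqvMupEDmqqHjMvMvN1py8uLypZUrM3MuqvN7d7u7u2Gq7vNYBfLiHjN3crKzIjLzHfMcUeLu5mbzMzd3u3u7Xe8u91gBbqJrN3d2pm8p4zMNMmEZrzMqYmczd7d3e7saLy9ynQQVVe93KhXm8zISNowipVlmIdWeZi93d3c7tlqzNu7uwAAEEqGM3i83dyBWWEqZ4jHec3c3d3d7Mqttou8vdzddRAiCUFqzM3e3Lk1mUeLlYzMzczN3d3ty4eM3Lze3duWdncjWc3d3d7tuZenJ6uIm8zd3d3d3durya3cu8qZvKMFrKm97u7u7u3LYgBphlu83MzMzN7dzcya3Lzdysu8wwTJV5qrze7u7tuYWXm5jd7czMzd3tyqqr3d3czb26uCABAAWbqbzd3u7tyjGsp6zd3d3d3t3LuJ3su5vdzMmZQwAAAAncvN7e7u7tcQZ4zd3M3d3t3d273duXjN3M1minWHd1XMvN3d"/>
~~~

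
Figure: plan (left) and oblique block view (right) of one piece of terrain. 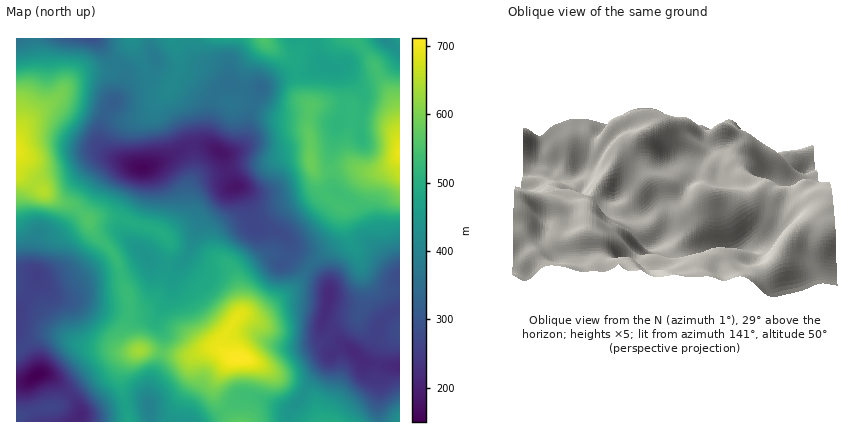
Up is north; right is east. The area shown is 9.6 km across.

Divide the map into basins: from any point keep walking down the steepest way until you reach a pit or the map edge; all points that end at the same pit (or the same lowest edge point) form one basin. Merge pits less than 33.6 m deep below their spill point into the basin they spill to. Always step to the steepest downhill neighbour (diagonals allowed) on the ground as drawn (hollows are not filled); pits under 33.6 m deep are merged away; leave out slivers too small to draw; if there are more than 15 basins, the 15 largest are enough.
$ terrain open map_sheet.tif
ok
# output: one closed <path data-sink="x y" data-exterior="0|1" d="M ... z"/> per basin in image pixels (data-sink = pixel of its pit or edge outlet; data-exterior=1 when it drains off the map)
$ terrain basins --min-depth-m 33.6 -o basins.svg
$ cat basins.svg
<path data-sink="142 168" data-exterior="0" d="M354 38l-222 0-7 14-15 16-22 3-12 6-24 25-18 12-15 16-3 4 0 38 38 27 22 8 11 11 8 16 19 20 15 44 0 16-4 18 11 17 46 7 10-1 20-7 14 5-4-5 0-6 13-22 7-6 16 1 8-4 24-20 20-25 28-23 4-7 1-28-19-14-11-26 5 3 10 0 24-4 22 5 14-5 11-9 1-40-3-10-25-48z"/><path data-sink="400 366" data-exterior="1" d="M400 157l-10 10-16 7-7 6-5 16-8 10-11 2 0 26-4 8-19 14-10 10-12 18-32 27-8 4-18 0-18 27 1 8 9 7 20 4 60 36 3 5 5 20 80 0z"/><path data-sink="36 376" data-exterior="0" d="M16 172l0 250 112 0 0-8-7-28 0-14 5-12 8-8 5-2-6-4-8-14 4-18 0-16-11-36-10-16-13-12-8-16-11-11-22-8z"/><path data-sink="148 406" data-exterior="0" d="M216 348l-10 1-18 7-16-1-22-5-16 2-8 8-5 12 0 14 7 28 0 8 104 0-17-26-1-10 12-22 4-4 6-2z"/><path data-sink="92 38" data-exterior="1" d="M130 38l-114 0 0 96 18-20 18-12 24-25 12-6 22-3 15-16z"/><path data-sink="384 38" data-exterior="1" d="M400 38l-45 0 20 28 20 36 5 15z"/>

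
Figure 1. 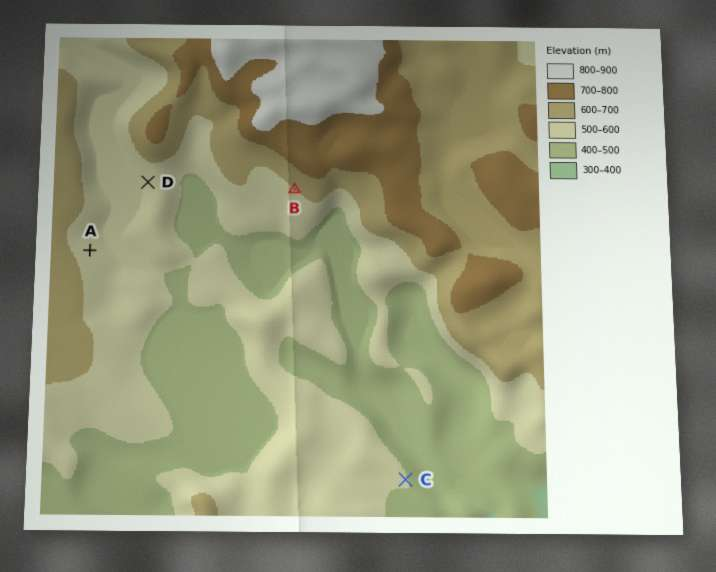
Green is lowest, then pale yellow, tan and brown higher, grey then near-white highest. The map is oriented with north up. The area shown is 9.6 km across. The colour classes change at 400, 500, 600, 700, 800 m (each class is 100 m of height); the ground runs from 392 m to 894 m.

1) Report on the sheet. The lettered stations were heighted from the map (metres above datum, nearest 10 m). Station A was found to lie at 560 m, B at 600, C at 500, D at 540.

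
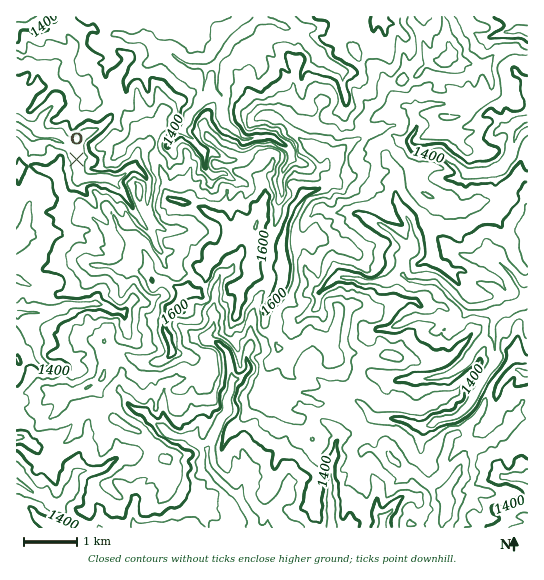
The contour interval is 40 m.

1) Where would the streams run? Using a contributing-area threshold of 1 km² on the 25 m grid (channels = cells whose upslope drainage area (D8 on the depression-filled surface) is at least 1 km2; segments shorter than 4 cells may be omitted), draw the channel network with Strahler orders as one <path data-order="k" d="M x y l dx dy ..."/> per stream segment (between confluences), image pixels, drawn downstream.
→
<path data-order="1" d="M165 527l28 0"/><path data-order="1" d="M382 519l0 8"/><path data-order="1" d="M277 505l-8 8-2 2 0 12"/><path data-order="2" d="M241 501l12 18 1 8"/><path data-order="1" d="M245 477l-3 6-1 8-2 2 2 8"/><path data-order="1" d="M518 477l9 0"/><path data-order="1" d="M85 471l-6 0-4 3 0 11-2 6-14 14-8-2-6-6-3-2-4 0-5-2-10-8-6-4"/><path data-order="2" d="M207 450l0 17 2 3 21 21 5 3 0 1 6 6"/><path data-order="1" d="M337 442l-2 3 0 8-5 13 0 33 1 2 0 26 2 0"/><path data-order="1" d="M145 413l14 14 4 2 6 5 6 3 16 0 12 12 4 1"/><path data-order="1" d="M335 395l12 2 12 5 15 16 27 0 4 3 6 1 7 4 9 0 10-7 6 0 7-2 4 0 9-6 6-5 5-8 11-23 12-14 0-4-3-4 0-16-1-3"/><path data-order="2" d="M233 381l-2 1 0 8-4 7 0 14-9 12-1 6-3 4-3 10-4 7"/><path data-order="1" d="M415 378l18 0 1-1 7 0 1-2 4 0 7-2 16-14 1-5 17-19 6-1"/><path data-order="1" d="M518 370l3 0 2 3 4 1"/><path data-order="1" d="M37 353l-2-16-14-16-2-6-2-2"/><path data-order="1" d="M247 351l-1 3 0 7 3 4 0 4-8 9-3 1-4 0-1 2"/><path data-order="2" d="M493 334l0-8 4-9 0-3 2-3"/><path data-order="1" d="M401 323l12-5 48 0 6-5"/><path data-order="1" d="M213 314l2 4-1 3 0 6-8 10 0 1 4 4 4 0 5 3 8 8 0 2 3 6 0 5 1 1 0 11 2 3"/><path data-order="2" d="M467 313l30 0 2-2"/><path data-order="1" d="M121 311l-6 0-12-6-5 0-1-2-12 0-2 2-17 0-5 4-3 0-4 2-4 0-1 2-32 0"/><path data-order="3" d="M499 311l3 0 1-1 6 0 2-3 10-4 6-6 0-2"/><path data-order="1" d="M318 305l0-11 15-15 2-1 22 0 6 4 24 0 10-7 6 0"/><path data-order="2" d="M403 275l8 7 22 0 1 1 3 0 29 30 1 0"/><path data-order="1" d="M486 258l1 1 4 0 10 4 10 11 8 13 8 8"/><path data-order="2" d="M405 257l-2 1 0 17"/><path data-order="1" d="M146 227l-7-6-12-23-14-19"/><path data-order="1" d="M26 221l-1 1 0 4-3 5 0 3-4 8-1 0"/><path data-order="1" d="M363 217l30 16 9 9 1 3 0 8 2 1 0 3"/><path data-order="1" d="M147 211l-1-1 0-8 3-7 0-14-8-10-7-4-3 0-14 12-4 0"/><path data-order="1" d="M397 201l1 4 12 16 0 2 1 2 0 17 2 1 0 8-8 6"/><path data-order="2" d="M113 179l-3 0-1-1-27 0-4-4 0-13-3-4 0-7-5-5-3 0-6-4-3 0-5-3-22 0-10-11-4-1"/><path data-order="1" d="M281 178l1-1 0-6 1-2 8-8 0-8-1-3-5-5-4-2-4-4-6-2-28 2-18-18-3-6 0-20-5-8 0-17-2-1 0-7"/><path data-order="1" d="M210 174l-5-7 0-12-3-5-8-8-1-3-10-8 0-4 6-6 0-6 1-2 7-7 2-5 6-6 0-26 2-2"/><path data-order="1" d="M419 107l-2 0-4 4 0 4 4 6 0 9-7 9 0 4 1 3 4 4 24 0 3 1 9 10 4 1 11 11 20 0 1-2 3 0 1-1 10-3 9-9 5-23 8-9 4-1"/><path data-order="1" d="M343 71l-13-6-9-10-2 0 0-1-20-20-1-3-7-2-4 0-13-8-7 0-1-2-3 0-1-2"/><path data-order="2" d="M207 67l2-1 2 0 4-4"/><path data-order="2" d="M215 62l11-11 4-8 5-5 7-4 16-16 0-1 1 0"/><path data-order="1" d="M107 39l6-5 8 0 8 4 16-1 2 1 11 11 5 2 6 0 2 2 8 8 11 5 12 0 1 1 4 0"/>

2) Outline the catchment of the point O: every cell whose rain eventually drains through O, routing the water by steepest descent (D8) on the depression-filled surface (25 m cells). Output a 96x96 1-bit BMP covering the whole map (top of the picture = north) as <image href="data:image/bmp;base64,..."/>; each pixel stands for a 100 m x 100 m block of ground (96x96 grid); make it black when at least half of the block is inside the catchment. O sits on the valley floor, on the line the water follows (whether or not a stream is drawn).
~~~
<image width="96" height="96" href="data:image/bmp;base64,Qk2+BAAAAAAAAD4AAAAoAAAAYAAAAGAAAAABAAEAAAAAAIAEAAATCwAAEwsAAAIAAAAAAAAA////AAAAAAAAAAAAAAAAAAAAAAAAAAAAAAAAAAAAAAAAAAAAAAAAAAAAAAAAAAAAAAAAAAAAAAAAAAAAAAAAAAAAAAAAAAAAAAAAAAAAAAAAAAAAAAAAAAAAAAAAAAAAAAAAAAAAAAAAAAAAAAAAAAAAAAAAAAAAAAAAAAAAAAAAAAAAAAAAAAAAAAAAAAAAAAAAAAAAAAAAAAAAAAAAAAAAAAAAAAAAAAAAAAAAAAAAAAAAAAAAAAAAAAAAAAAAAAAAAAAAAAAAAAAAAAAAAAAAAAAAAAAAAAAAAAAAAAAAAAAAAAAAAAAAAAAAAAAAAAAAAAAAAAAAAAAAAAAAAAAAAAAAAAAAAAAAAAAAAAAAAAAAAAAAAAAAAAAAAAAAAAAAAAAAAAAAAAAAAAAAAAAAAAAAAAAAAAAAAAAAAAAAAAAAAAAAAAAAAAAAAAAAAAAAAAAAAAAAAAAAAAAAAAAAAAAAAAAAAAAAAAAAAAAAAAAAAAAAAAAAAAAAAAAAAAAAAAAAAAAAAAAAAAAAAAAAAAAAAAAAAAAAAAAAAAAAAAAAAAAAAAAAAAAAAAAAAAAAAAAAAAAAAAAAAAAAAAAAAAAAAAAAAAAAAAAAAAAAAAAAAAAAAAAAAAAAAAAAAAAAAAAAAAAAAAAAAAAAAAAAAAAAAAAAAAAAAAAAAAAAAAAAAAAAAAAAAAAAAAAAAAAAAAAAAAAAAAAB4AAAAAAAAAAAAAAH4AAAAAAAAAAAAAA/8AAAAAAAAAAAAAB/8AAAAAAAAAAAAAB/8AAAAAAAAAAAAAB/8AAAAAAAAAAAAAD/8AAAAAAAAAAAAAD/+AAAAAAAAAAAAAH//gAAAAAAAAAAABn//wAAAAAAAAAAAD///wAAAAAAAAAAAH///wAAAAAAAAAAAP///wAAAAAAAAAAAf///gAAAAAAAAAAA////AAAAAAAAAAAB///8AAAAAAAAAAAD///gAAAAAAAAAAAP//8AAAAAAAAAAAAf//wAAAAAAAAAAAAf//wAAAAAAAAAAAA///wAAAAAAAAAAAA///wAAAAAAAAAAAA///gAAAAAAAAAAAA///gAAAAAAAAAAAAeH/gAAAAAAAAAAAAAD/AAAAAAAAAAAAAAB/AAAAAAAAAAAAAAA/AAAAAAAAAAAAAAAfAAAAAAAAAAAAAAAPAAAAAAAAAAAAAAAHgAAAAAAAAAAAAAABAAAAAAAAAAAAAAAAAAAAAAAAAAAAAAAAAAAAAAAAAAAAAAAAAAAAAAAAAAAAAAAAAAAAAAAAAAAAAAAAAAAAAAAAAAAAAAAAAAAAAAAAAAAAAAAAAAAAAAAAAAAAAAAAAAAAAAAAAAAAAAAAAAAAAAAAAAAAAAAAAAAAAAAAAAAAAAAAAAAAAAAAAAAAAAAAAAAAAAAAAAAAAAAAAAAAAAAAAAAAAAAAAAAAAAAAAAAAAAAAAAAAAAAAAAAAAAAAAAAAAAAAAAAAAAAAAAAAAAAAAAAAAAAAAAAAAAAAAAAAAAAAAAAAAAAAAAAAAAAAAAAAAAAAAAAA="/>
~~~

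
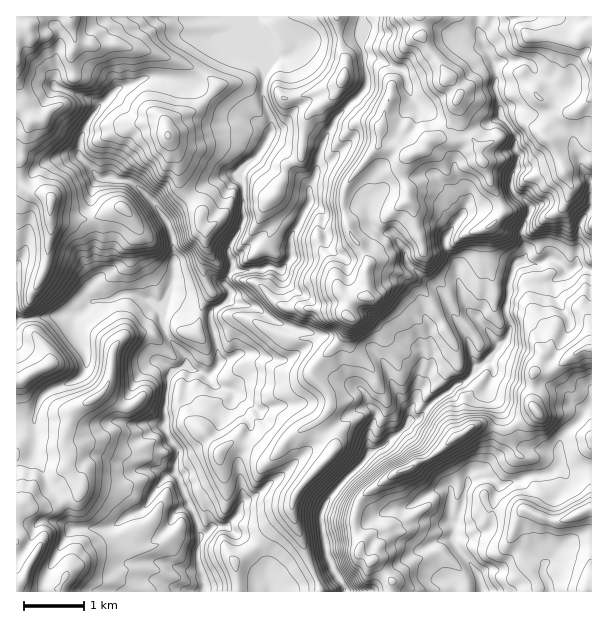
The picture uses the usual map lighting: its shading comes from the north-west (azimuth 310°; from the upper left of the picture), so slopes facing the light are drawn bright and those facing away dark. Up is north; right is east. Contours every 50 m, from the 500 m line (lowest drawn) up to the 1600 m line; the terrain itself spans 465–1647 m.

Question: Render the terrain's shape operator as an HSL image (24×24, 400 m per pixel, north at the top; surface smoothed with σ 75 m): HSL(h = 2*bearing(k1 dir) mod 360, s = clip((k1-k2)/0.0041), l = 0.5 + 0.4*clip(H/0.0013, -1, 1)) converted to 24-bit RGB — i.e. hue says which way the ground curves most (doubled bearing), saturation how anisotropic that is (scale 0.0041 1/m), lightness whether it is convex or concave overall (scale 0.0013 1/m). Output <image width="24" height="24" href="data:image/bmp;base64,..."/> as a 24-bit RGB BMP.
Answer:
<image width="24" height="24" href="data:image/bmp;base64,Qk32BgAAAAAAADYAAAAoAAAAGAAAABgAAAABABgAAAAAAMAGAAATCwAAEwsAAAAAAAAAAAAA0Zd2Olevw3JtSoeBd3OTc5iaqpVeMRxccn9Tvc6DZ2J1ZlJp2vbRKQAzu+I3auBue2qwclJ/jLF7PRtSpKxxiquBUmCNpL+X3Yp7GHh60LGwh1qlhGaEm2RqsqdsDRlgxeHVyorDcFh0mZJXCP43UxiM3vHatrJ2cUFMdpmueCuVl3XFa71phI1sXHFphadmSaM842A7R00WeHc2ZF+ks4Kris7NFxp4cJ8ahzVan1WEz/C2CQIxYsCfsdaAsHqbqnyuTodWSzdpUIhZzIWEiVxsqFu9V4Y+wJ/ApVTDxpPLYpWcSIdJLLVqf9FacRZo3sGWFT1ChG6w9/HUBxssQqLH66uZUmQwc5c3u2u1Lz1pjsONaqLKud/rLEyk5cbypoqHe0F4t8Kebm6mcIqjO7O2iBNTgkeN092hYSGRFoIk44535I+pADMf3ZTp/c72krxaK1MlLWxauK5DUWAbdnMmf2pXYYU+coBNnmRwn6x+mm5jWFN/sYJsHR95bFmZ6urPKlGK5r3bJXRR54eS4azWADMeOJ0+/c72+aXlOmk7Kko7t7+GdsSnR192pm5cd1WKoINwpa14cXimU5qJaq1RUg5emNSvT729hmu8WHmK3rHVT62L3qmWPiR1C1cNFEQo2KKz+dL5WIvhfY3Tplo1Im9Gdr6oOIVHd5G14KDIpHlMrz3VcMVfEFuEqLCFVXl/iVBfgXZIWng8wUtLorZtjSqvzt2jCiUpKLFAq75U0zZ0gByA8/PYaF/FNnVc05GACjQKFmcv98PTJaWg78jUFD6WeKOTlEVsRFlkrYmQp16ngMh9nolZlzSS1J1gPHKbpMYlIVsGlkSTQEV76NF7ikBFQW5Qu1y849rxFjux0aY6xadXRkEkfYYteUsnLIFLTZBwjJFFMoZg2aKpj2B4fcWemUV/eF2maVaNsOeiEEg4O05459LBvHbWu23IXarBnM2APxdGbcfC9NfgS2rIiSK5wufMfx6idkdti8a7U7a0OzgP2EYQMHobWp5rfl5vWKCmU2nYm0zLDiMrt9WLRZlyy3OgfpYAIisLQ29cR4FYx7tse0VrR22VwWJPFYymb2nejQ00yljtcGDg2fLy6HegLHtQXn2EcMl7jUNwnTtdFjuZq9SlmGCrbrZn/3zriY65L2dbdn5HeHQvdn5ERW1ywjtYBbmI3R/a0fr1gyunnkiYl9ed6rzZxY/YO39/TZJCb0SEqLqQF1yFsL2ARml0tIaGKl+D79bHYUyCQl44sJpRc5FFEiMy02U+G/+ypM0AYl8IEDs/gr5xujtB3b2LsHV/tQuZY9lrIzM/rLR6IG5Pmp5Af1I7f3svMEpm8d21ZUWAY2KZoIK+2/DoEwBL6PDTNrMYHKvk3dOqDBpFmtKNpC1XgtGGnzpSQOhueCjT80Tov7I5TsxYcSQXUU0sXaQsLjRj8vPQQl2sn3LGqNvGbdXZJgIx3O7R7tTjAA4/1sSGGGdijyakzuWFgUlqvUu0ptaOlUadF2pg5aTT7cbWABLW9dbwD5efVH6/5fHaUX6nMI+96NO2MwAeedN5V85iqrN4KwOT7uDdfo+uCxQt7uLGXXNwT1x23N22gFOETkd3pL9M3c8AWg0+0dEzN0TgQ7I8cZw/oERhKRQKPBIIWmyvudymdJZoanEzDDwxtXmB3Gl9EVZbXMN43ImgUWp/t6ZFg2xHb0SJy+u9BBVDzG+2stemti+tunhldIxFBwws1abGXYukcnup0OHCgI6kf2+rbHSzG1dR2ZWLH0OVMJBS0F1Ia7yttI7GrY7DUIGf1cCYORCUqaJVi82Gi1iShH+9zKC1JmtxP6rEpZDEdKO42t/AnWR+WWdsj25vNhxMicJDzoNxFoGCaH/JzcKRWIaCmUZqtbpcM5UyfQp9i8+Ym1VpkYloarFreUrL6BEoCjgdP31IlcOMhmFTt1mCpmN4aI9zNSG+ps3p0orMn9olDDAo69K4VS5nfU4/1Ny6com2MCeKkbqJWpOcvHOgk7xkOhtG5ObDn1KqOGAwS2AkfIRAY7ammarIrX7AJqigbWtJYkuE89zYDRtc2+NrUyRRp9Otj8S0mUGgT3ShoYxYh2hXmZFGyIh5Kk1n0LeSmIvKobLXrczgerXRilFdbVJNempiemVqcIdlNUFN1+SYQBxqx2axccXAeNaCdk9LbTdhnT1Jq6hFZKyWY6+huaeSWzaJkM1/T3tYeINRh3JGakRFfGhjc32BfHt/jHKSjXKIUDpyzOOcJzJQnEpuydidpFdcZZSHUE1+SKyZzr5yiWekn3eQ"/>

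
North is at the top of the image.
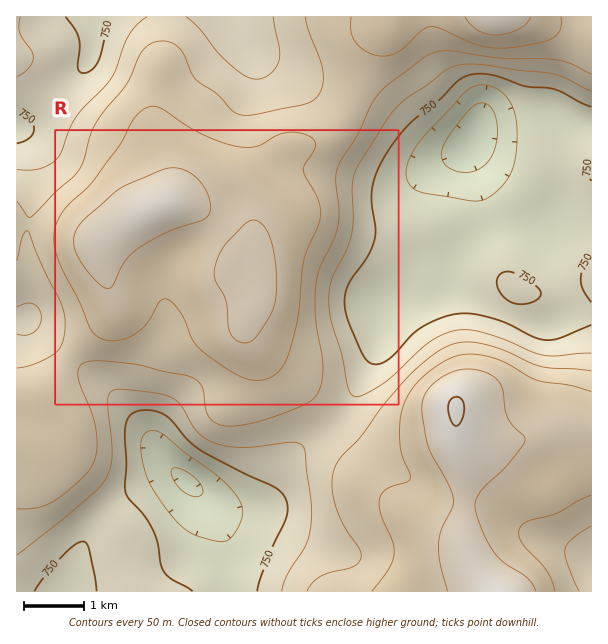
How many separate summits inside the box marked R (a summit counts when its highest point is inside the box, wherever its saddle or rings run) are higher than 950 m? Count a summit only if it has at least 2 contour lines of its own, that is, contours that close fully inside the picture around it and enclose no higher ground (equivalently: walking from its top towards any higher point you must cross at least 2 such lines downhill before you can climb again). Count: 1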